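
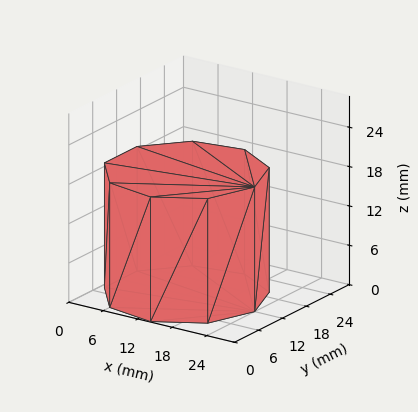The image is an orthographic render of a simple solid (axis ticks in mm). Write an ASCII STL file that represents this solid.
Reading the render: the shape is a regular 9-sided prism (a cylinder approximated with 9 flat sides), circumscribed radius ≈ 12 mm, height ≈ 19 mm (dimensions read to the nearest mm from the axis ticks). For the STL, each face is triangulated and given an outward normal.

solid part
  facet normal 0.0000 0.0000 -1.0000
    outer loop
      vertex 14.08 23.82 0.00
      vertex 21.19 19.71 0.00
      vertex 24.00 12.00 0.00
    endloop
  endfacet
  facet normal 0.0000 0.0000 -1.0000
    outer loop
      vertex 6.00 22.39 0.00
      vertex 14.08 23.82 0.00
      vertex 24.00 12.00 0.00
    endloop
  endfacet
  facet normal 0.0000 0.0000 -1.0000
    outer loop
      vertex 0.72 16.10 0.00
      vertex 6.00 22.39 0.00
      vertex 24.00 12.00 0.00
    endloop
  endfacet
  facet normal 0.0000 0.0000 -1.0000
    outer loop
      vertex 0.72 7.90 0.00
      vertex 0.72 16.10 0.00
      vertex 24.00 12.00 0.00
    endloop
  endfacet
  facet normal 0.0000 0.0000 -1.0000
    outer loop
      vertex 6.00 1.61 0.00
      vertex 0.72 7.90 0.00
      vertex 24.00 12.00 0.00
    endloop
  endfacet
  facet normal 0.0000 0.0000 -1.0000
    outer loop
      vertex 14.08 0.18 0.00
      vertex 6.00 1.61 0.00
      vertex 24.00 12.00 0.00
    endloop
  endfacet
  facet normal 0.0000 0.0000 -1.0000
    outer loop
      vertex 21.19 4.29 0.00
      vertex 14.08 0.18 0.00
      vertex 24.00 12.00 0.00
    endloop
  endfacet
  facet normal 0.0000 0.0000 1.0000
    outer loop
      vertex 24.00 12.00 19.00
      vertex 21.19 19.71 19.00
      vertex 14.08 23.82 19.00
    endloop
  endfacet
  facet normal 0.0000 0.0000 1.0000
    outer loop
      vertex 24.00 12.00 19.00
      vertex 14.08 23.82 19.00
      vertex 6.00 22.39 19.00
    endloop
  endfacet
  facet normal 0.0000 0.0000 1.0000
    outer loop
      vertex 24.00 12.00 19.00
      vertex 6.00 22.39 19.00
      vertex 0.72 16.10 19.00
    endloop
  endfacet
  facet normal 0.0000 0.0000 1.0000
    outer loop
      vertex 24.00 12.00 19.00
      vertex 0.72 16.10 19.00
      vertex 0.72 7.90 19.00
    endloop
  endfacet
  facet normal 0.0000 0.0000 1.0000
    outer loop
      vertex 24.00 12.00 19.00
      vertex 0.72 7.90 19.00
      vertex 6.00 1.61 19.00
    endloop
  endfacet
  facet normal 0.0000 0.0000 1.0000
    outer loop
      vertex 24.00 12.00 19.00
      vertex 6.00 1.61 19.00
      vertex 14.08 0.18 19.00
    endloop
  endfacet
  facet normal 0.0000 0.0000 1.0000
    outer loop
      vertex 24.00 12.00 19.00
      vertex 14.08 0.18 19.00
      vertex 21.19 4.29 19.00
    endloop
  endfacet
  facet normal 0.9395 0.3424 0.0000
    outer loop
      vertex 24.00 12.00 0.00
      vertex 21.19 19.71 0.00
      vertex 21.19 19.71 19.00
    endloop
  endfacet
  facet normal 0.9395 0.3424 0.0000
    outer loop
      vertex 24.00 12.00 0.00
      vertex 21.19 19.71 19.00
      vertex 24.00 12.00 19.00
    endloop
  endfacet
  facet normal 0.5005 0.8658 0.0000
    outer loop
      vertex 21.19 19.71 0.00
      vertex 14.08 23.82 0.00
      vertex 14.08 23.82 19.00
    endloop
  endfacet
  facet normal 0.5005 0.8658 0.0000
    outer loop
      vertex 21.19 19.71 0.00
      vertex 14.08 23.82 19.00
      vertex 21.19 19.71 19.00
    endloop
  endfacet
  facet normal -0.1743 0.9847 0.0000
    outer loop
      vertex 14.08 23.82 0.00
      vertex 6.00 22.39 0.00
      vertex 6.00 22.39 19.00
    endloop
  endfacet
  facet normal -0.1743 0.9847 0.0000
    outer loop
      vertex 14.08 23.82 0.00
      vertex 6.00 22.39 19.00
      vertex 14.08 23.82 19.00
    endloop
  endfacet
  facet normal -0.7659 0.6429 0.0000
    outer loop
      vertex 6.00 22.39 0.00
      vertex 0.72 16.10 0.00
      vertex 0.72 16.10 19.00
    endloop
  endfacet
  facet normal -0.7659 0.6429 0.0000
    outer loop
      vertex 6.00 22.39 0.00
      vertex 0.72 16.10 19.00
      vertex 6.00 22.39 19.00
    endloop
  endfacet
  facet normal -1.0000 0.0000 0.0000
    outer loop
      vertex 0.72 16.10 0.00
      vertex 0.72 7.90 0.00
      vertex 0.72 7.90 19.00
    endloop
  endfacet
  facet normal -1.0000 0.0000 0.0000
    outer loop
      vertex 0.72 16.10 0.00
      vertex 0.72 7.90 19.00
      vertex 0.72 16.10 19.00
    endloop
  endfacet
  facet normal -0.7659 -0.6429 0.0000
    outer loop
      vertex 0.72 7.90 0.00
      vertex 6.00 1.61 0.00
      vertex 6.00 1.61 19.00
    endloop
  endfacet
  facet normal -0.7659 -0.6429 0.0000
    outer loop
      vertex 0.72 7.90 0.00
      vertex 6.00 1.61 19.00
      vertex 0.72 7.90 19.00
    endloop
  endfacet
  facet normal -0.1743 -0.9847 0.0000
    outer loop
      vertex 6.00 1.61 0.00
      vertex 14.08 0.18 0.00
      vertex 14.08 0.18 19.00
    endloop
  endfacet
  facet normal -0.1743 -0.9847 0.0000
    outer loop
      vertex 6.00 1.61 0.00
      vertex 14.08 0.18 19.00
      vertex 6.00 1.61 19.00
    endloop
  endfacet
  facet normal 0.5005 -0.8658 0.0000
    outer loop
      vertex 14.08 0.18 0.00
      vertex 21.19 4.29 0.00
      vertex 21.19 4.29 19.00
    endloop
  endfacet
  facet normal 0.5005 -0.8658 0.0000
    outer loop
      vertex 14.08 0.18 0.00
      vertex 21.19 4.29 19.00
      vertex 14.08 0.18 19.00
    endloop
  endfacet
  facet normal 0.9395 -0.3424 0.0000
    outer loop
      vertex 21.19 4.29 0.00
      vertex 24.00 12.00 0.00
      vertex 24.00 12.00 19.00
    endloop
  endfacet
  facet normal 0.9395 -0.3424 0.0000
    outer loop
      vertex 21.19 4.29 0.00
      vertex 24.00 12.00 19.00
      vertex 21.19 4.29 19.00
    endloop
  endfacet
endsolid part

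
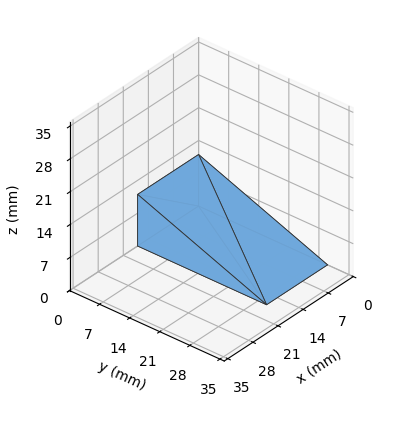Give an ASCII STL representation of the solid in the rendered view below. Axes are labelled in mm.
Reading the render: the shape is a wedge (ramp): 17 × 30 mm base, rising to 11 mm along the y=0 edge and sloping linearly to z=0 at y=30 (dimensions read to the nearest mm from the axis ticks). For the STL, each face is triangulated and given an outward normal.

solid part
  facet normal 0.0000 0.0000 -1.0000
    outer loop
      vertex 17.0 30.0 0.0
      vertex 17.0 0.0 0.0
      vertex 0.0 0.0 0.0
    endloop
  endfacet
  facet normal 0.0000 0.0000 -1.0000
    outer loop
      vertex 0.0 30.0 0.0
      vertex 17.0 30.0 0.0
      vertex 0.0 0.0 0.0
    endloop
  endfacet
  facet normal 0.0000 -1.0000 0.0000
    outer loop
      vertex 0.0 0.0 0.0
      vertex 17.0 0.0 0.0
      vertex 17.0 0.0 11.0
    endloop
  endfacet
  facet normal 0.0000 -1.0000 0.0000
    outer loop
      vertex 0.0 0.0 0.0
      vertex 17.0 0.0 11.0
      vertex 0.0 0.0 11.0
    endloop
  endfacet
  facet normal 0.0000 0.3443 0.9389
    outer loop
      vertex 0.0 0.0 11.0
      vertex 17.0 0.0 11.0
      vertex 17.0 30.0 0.0
    endloop
  endfacet
  facet normal 0.0000 0.3443 0.9389
    outer loop
      vertex 0.0 0.0 11.0
      vertex 17.0 30.0 0.0
      vertex 0.0 30.0 0.0
    endloop
  endfacet
  facet normal -1.0000 0.0000 0.0000
    outer loop
      vertex 0.0 0.0 11.0
      vertex 0.0 30.0 0.0
      vertex 0.0 0.0 0.0
    endloop
  endfacet
  facet normal 1.0000 0.0000 0.0000
    outer loop
      vertex 17.0 0.0 0.0
      vertex 17.0 30.0 0.0
      vertex 17.0 0.0 11.0
    endloop
  endfacet
endsolid part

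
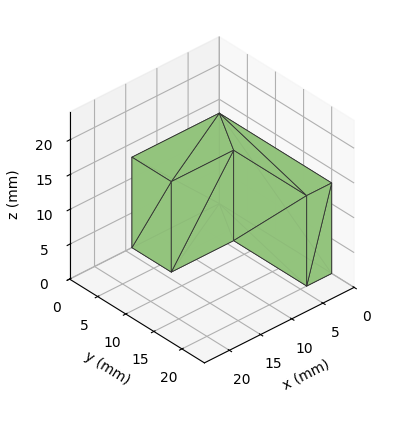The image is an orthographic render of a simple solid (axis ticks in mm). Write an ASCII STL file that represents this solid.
Reading the render: the shape is an L-shaped prism: outer 14 × 20 mm, arm thicknesses ≈ 7 mm (horizontal) and 4 mm (vertical), extruded 13 mm in z (dimensions read to the nearest mm from the axis ticks). For the STL, each face is triangulated and given an outward normal.

solid part
  facet normal 0.0000 0.0000 -1.0000
    outer loop
      vertex 14.0 7.0 0.0
      vertex 14.0 0.0 0.0
      vertex 0.0 0.0 0.0
    endloop
  endfacet
  facet normal 0.0000 0.0000 -1.0000
    outer loop
      vertex 4.0 7.0 0.0
      vertex 14.0 7.0 0.0
      vertex 0.0 0.0 0.0
    endloop
  endfacet
  facet normal 0.0000 0.0000 -1.0000
    outer loop
      vertex 4.0 20.0 0.0
      vertex 4.0 7.0 0.0
      vertex 0.0 0.0 0.0
    endloop
  endfacet
  facet normal 0.0000 0.0000 -1.0000
    outer loop
      vertex 0.0 20.0 0.0
      vertex 4.0 20.0 0.0
      vertex 0.0 0.0 0.0
    endloop
  endfacet
  facet normal 0.0000 0.0000 1.0000
    outer loop
      vertex 0.0 0.0 13.0
      vertex 14.0 0.0 13.0
      vertex 14.0 7.0 13.0
    endloop
  endfacet
  facet normal 0.0000 0.0000 1.0000
    outer loop
      vertex 0.0 0.0 13.0
      vertex 14.0 7.0 13.0
      vertex 4.0 7.0 13.0
    endloop
  endfacet
  facet normal 0.0000 0.0000 1.0000
    outer loop
      vertex 0.0 0.0 13.0
      vertex 4.0 7.0 13.0
      vertex 4.0 20.0 13.0
    endloop
  endfacet
  facet normal 0.0000 0.0000 1.0000
    outer loop
      vertex 0.0 0.0 13.0
      vertex 4.0 20.0 13.0
      vertex 0.0 20.0 13.0
    endloop
  endfacet
  facet normal 0.0000 -1.0000 0.0000
    outer loop
      vertex 0.0 0.0 0.0
      vertex 14.0 0.0 0.0
      vertex 14.0 0.0 13.0
    endloop
  endfacet
  facet normal 0.0000 -1.0000 0.0000
    outer loop
      vertex 0.0 0.0 0.0
      vertex 14.0 0.0 13.0
      vertex 0.0 0.0 13.0
    endloop
  endfacet
  facet normal 1.0000 0.0000 0.0000
    outer loop
      vertex 14.0 0.0 0.0
      vertex 14.0 7.0 0.0
      vertex 14.0 7.0 13.0
    endloop
  endfacet
  facet normal 1.0000 0.0000 0.0000
    outer loop
      vertex 14.0 0.0 0.0
      vertex 14.0 7.0 13.0
      vertex 14.0 0.0 13.0
    endloop
  endfacet
  facet normal 0.0000 1.0000 0.0000
    outer loop
      vertex 14.0 7.0 0.0
      vertex 4.0 7.0 0.0
      vertex 4.0 7.0 13.0
    endloop
  endfacet
  facet normal 0.0000 1.0000 0.0000
    outer loop
      vertex 14.0 7.0 0.0
      vertex 4.0 7.0 13.0
      vertex 14.0 7.0 13.0
    endloop
  endfacet
  facet normal 1.0000 0.0000 0.0000
    outer loop
      vertex 4.0 7.0 0.0
      vertex 4.0 20.0 0.0
      vertex 4.0 20.0 13.0
    endloop
  endfacet
  facet normal 1.0000 0.0000 0.0000
    outer loop
      vertex 4.0 7.0 0.0
      vertex 4.0 20.0 13.0
      vertex 4.0 7.0 13.0
    endloop
  endfacet
  facet normal 0.0000 1.0000 0.0000
    outer loop
      vertex 4.0 20.0 0.0
      vertex 0.0 20.0 0.0
      vertex 0.0 20.0 13.0
    endloop
  endfacet
  facet normal 0.0000 1.0000 0.0000
    outer loop
      vertex 4.0 20.0 0.0
      vertex 0.0 20.0 13.0
      vertex 4.0 20.0 13.0
    endloop
  endfacet
  facet normal -1.0000 0.0000 0.0000
    outer loop
      vertex 0.0 20.0 0.0
      vertex 0.0 0.0 0.0
      vertex 0.0 0.0 13.0
    endloop
  endfacet
  facet normal -1.0000 0.0000 0.0000
    outer loop
      vertex 0.0 20.0 0.0
      vertex 0.0 0.0 13.0
      vertex 0.0 20.0 13.0
    endloop
  endfacet
endsolid part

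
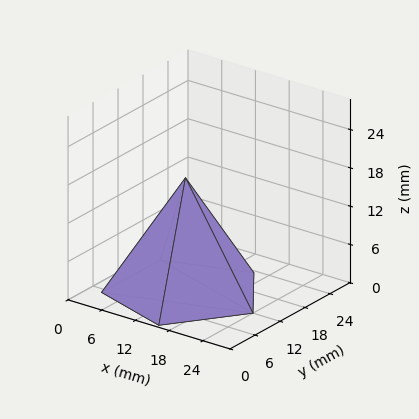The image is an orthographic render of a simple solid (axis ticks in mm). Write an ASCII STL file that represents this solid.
Reading the render: the shape is a regular 5-sided pyramid, base circumscribed radius ≈ 12 mm, apex at z ≈ 18 mm (dimensions read to the nearest mm from the axis ticks). For the STL, each face is triangulated and given an outward normal.

solid part
  facet normal 0.0000 0.0000 -1.0000
    outer loop
      vertex 2.292 19.053 0.000
      vertex 15.708 23.413 0.000
      vertex 24.000 12.000 0.000
    endloop
  endfacet
  facet normal 0.0000 0.0000 -1.0000
    outer loop
      vertex 2.292 4.947 0.000
      vertex 2.292 19.053 0.000
      vertex 24.000 12.000 0.000
    endloop
  endfacet
  facet normal 0.0000 0.0000 -1.0000
    outer loop
      vertex 15.708 0.587 0.000
      vertex 2.292 4.947 0.000
      vertex 24.000 12.000 0.000
    endloop
  endfacet
  facet normal 0.7121 0.5173 0.4747
    outer loop
      vertex 24.000 12.000 0.000
      vertex 15.708 23.413 0.000
      vertex 12.000 12.000 18.000
    endloop
  endfacet
  facet normal -0.2720 0.8371 0.4747
    outer loop
      vertex 15.708 23.413 0.000
      vertex 2.292 19.053 0.000
      vertex 12.000 12.000 18.000
    endloop
  endfacet
  facet normal -0.8802 0.0000 0.4747
    outer loop
      vertex 2.292 19.053 0.000
      vertex 2.292 4.947 0.000
      vertex 12.000 12.000 18.000
    endloop
  endfacet
  facet normal -0.2720 -0.8371 0.4747
    outer loop
      vertex 2.292 4.947 0.000
      vertex 15.708 0.587 0.000
      vertex 12.000 12.000 18.000
    endloop
  endfacet
  facet normal 0.7121 -0.5173 0.4747
    outer loop
      vertex 15.708 0.587 0.000
      vertex 24.000 12.000 0.000
      vertex 12.000 12.000 18.000
    endloop
  endfacet
endsolid part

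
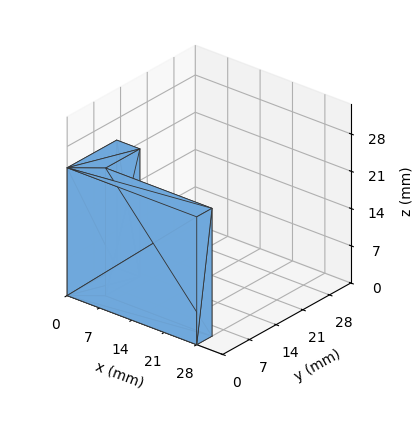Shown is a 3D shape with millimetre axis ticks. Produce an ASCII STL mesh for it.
Reading the render: the shape is an L-shaped prism: outer 28 × 13 mm, arm thicknesses ≈ 4 mm (horizontal) and 5 mm (vertical), extruded 24 mm in z (dimensions read to the nearest mm from the axis ticks). For the STL, each face is triangulated and given an outward normal.

solid part
  facet normal 0.0000 0.0000 -1.0000
    outer loop
      vertex 28.0 4.0 0.0
      vertex 28.0 0.0 0.0
      vertex 0.0 0.0 0.0
    endloop
  endfacet
  facet normal 0.0000 0.0000 -1.0000
    outer loop
      vertex 5.0 4.0 0.0
      vertex 28.0 4.0 0.0
      vertex 0.0 0.0 0.0
    endloop
  endfacet
  facet normal 0.0000 0.0000 -1.0000
    outer loop
      vertex 5.0 13.0 0.0
      vertex 5.0 4.0 0.0
      vertex 0.0 0.0 0.0
    endloop
  endfacet
  facet normal 0.0000 0.0000 -1.0000
    outer loop
      vertex 0.0 13.0 0.0
      vertex 5.0 13.0 0.0
      vertex 0.0 0.0 0.0
    endloop
  endfacet
  facet normal 0.0000 0.0000 1.0000
    outer loop
      vertex 0.0 0.0 24.0
      vertex 28.0 0.0 24.0
      vertex 28.0 4.0 24.0
    endloop
  endfacet
  facet normal 0.0000 0.0000 1.0000
    outer loop
      vertex 0.0 0.0 24.0
      vertex 28.0 4.0 24.0
      vertex 5.0 4.0 24.0
    endloop
  endfacet
  facet normal 0.0000 0.0000 1.0000
    outer loop
      vertex 0.0 0.0 24.0
      vertex 5.0 4.0 24.0
      vertex 5.0 13.0 24.0
    endloop
  endfacet
  facet normal 0.0000 0.0000 1.0000
    outer loop
      vertex 0.0 0.0 24.0
      vertex 5.0 13.0 24.0
      vertex 0.0 13.0 24.0
    endloop
  endfacet
  facet normal 0.0000 -1.0000 0.0000
    outer loop
      vertex 0.0 0.0 0.0
      vertex 28.0 0.0 0.0
      vertex 28.0 0.0 24.0
    endloop
  endfacet
  facet normal 0.0000 -1.0000 0.0000
    outer loop
      vertex 0.0 0.0 0.0
      vertex 28.0 0.0 24.0
      vertex 0.0 0.0 24.0
    endloop
  endfacet
  facet normal 1.0000 0.0000 0.0000
    outer loop
      vertex 28.0 0.0 0.0
      vertex 28.0 4.0 0.0
      vertex 28.0 4.0 24.0
    endloop
  endfacet
  facet normal 1.0000 0.0000 0.0000
    outer loop
      vertex 28.0 0.0 0.0
      vertex 28.0 4.0 24.0
      vertex 28.0 0.0 24.0
    endloop
  endfacet
  facet normal 0.0000 1.0000 0.0000
    outer loop
      vertex 28.0 4.0 0.0
      vertex 5.0 4.0 0.0
      vertex 5.0 4.0 24.0
    endloop
  endfacet
  facet normal 0.0000 1.0000 0.0000
    outer loop
      vertex 28.0 4.0 0.0
      vertex 5.0 4.0 24.0
      vertex 28.0 4.0 24.0
    endloop
  endfacet
  facet normal 1.0000 0.0000 0.0000
    outer loop
      vertex 5.0 4.0 0.0
      vertex 5.0 13.0 0.0
      vertex 5.0 13.0 24.0
    endloop
  endfacet
  facet normal 1.0000 0.0000 0.0000
    outer loop
      vertex 5.0 4.0 0.0
      vertex 5.0 13.0 24.0
      vertex 5.0 4.0 24.0
    endloop
  endfacet
  facet normal 0.0000 1.0000 0.0000
    outer loop
      vertex 5.0 13.0 0.0
      vertex 0.0 13.0 0.0
      vertex 0.0 13.0 24.0
    endloop
  endfacet
  facet normal 0.0000 1.0000 0.0000
    outer loop
      vertex 5.0 13.0 0.0
      vertex 0.0 13.0 24.0
      vertex 5.0 13.0 24.0
    endloop
  endfacet
  facet normal -1.0000 0.0000 0.0000
    outer loop
      vertex 0.0 13.0 0.0
      vertex 0.0 0.0 0.0
      vertex 0.0 0.0 24.0
    endloop
  endfacet
  facet normal -1.0000 0.0000 0.0000
    outer loop
      vertex 0.0 13.0 0.0
      vertex 0.0 0.0 24.0
      vertex 0.0 13.0 24.0
    endloop
  endfacet
endsolid part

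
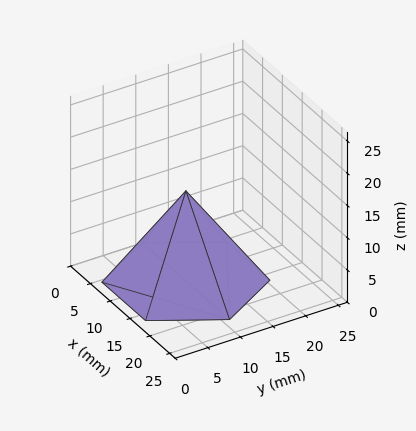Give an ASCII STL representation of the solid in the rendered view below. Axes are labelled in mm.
Reading the render: the shape is a regular 6-sided pyramid, base circumscribed radius ≈ 11 mm, apex at z ≈ 14 mm (dimensions read to the nearest mm from the axis ticks). For the STL, each face is triangulated and given an outward normal.

solid part
  facet normal 0.0000 0.0000 -1.0000
    outer loop
      vertex 5.500 20.526 0.000
      vertex 16.500 20.526 0.000
      vertex 22.000 11.000 0.000
    endloop
  endfacet
  facet normal 0.0000 0.0000 -1.0000
    outer loop
      vertex 0.000 11.000 0.000
      vertex 5.500 20.526 0.000
      vertex 22.000 11.000 0.000
    endloop
  endfacet
  facet normal 0.0000 0.0000 -1.0000
    outer loop
      vertex 5.500 1.474 0.000
      vertex 0.000 11.000 0.000
      vertex 22.000 11.000 0.000
    endloop
  endfacet
  facet normal 0.0000 0.0000 -1.0000
    outer loop
      vertex 16.500 1.474 0.000
      vertex 5.500 1.474 0.000
      vertex 22.000 11.000 0.000
    endloop
  endfacet
  facet normal 0.7160 0.4134 0.5626
    outer loop
      vertex 22.000 11.000 0.000
      vertex 16.500 20.526 0.000
      vertex 11.000 11.000 14.000
    endloop
  endfacet
  facet normal 0.0000 0.8268 0.5626
    outer loop
      vertex 16.500 20.526 0.000
      vertex 5.500 20.526 0.000
      vertex 11.000 11.000 14.000
    endloop
  endfacet
  facet normal -0.7160 0.4134 0.5626
    outer loop
      vertex 5.500 20.526 0.000
      vertex 0.000 11.000 0.000
      vertex 11.000 11.000 14.000
    endloop
  endfacet
  facet normal -0.7160 -0.4134 0.5626
    outer loop
      vertex 0.000 11.000 0.000
      vertex 5.500 1.474 0.000
      vertex 11.000 11.000 14.000
    endloop
  endfacet
  facet normal 0.0000 -0.8268 0.5626
    outer loop
      vertex 5.500 1.474 0.000
      vertex 16.500 1.474 0.000
      vertex 11.000 11.000 14.000
    endloop
  endfacet
  facet normal 0.7160 -0.4134 0.5626
    outer loop
      vertex 16.500 1.474 0.000
      vertex 22.000 11.000 0.000
      vertex 11.000 11.000 14.000
    endloop
  endfacet
endsolid part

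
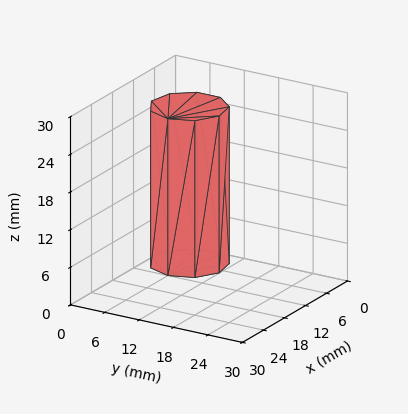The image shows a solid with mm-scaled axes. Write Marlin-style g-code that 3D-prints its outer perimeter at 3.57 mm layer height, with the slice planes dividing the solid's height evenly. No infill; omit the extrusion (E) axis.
Reading the render: the shape is a regular 9-sided prism (a cylinder approximated with 9 flat sides), circumscribed radius ≈ 6 mm, height ≈ 25 mm (dimensions read to the nearest mm from the axis ticks). For the g-code, the solid's height is divided into equal slices at the stated Δz and each level perimeter traced with G1 moves after a G0 lift.

; perimeter-only toolpath
G21 ; units = mm
G90 ; absolute positioning
G28 ; home
; layer 1
G0 Z3.57
G0 X12.00 Y6.00
G1 X10.60 Y9.86
G1 X7.04 Y11.91
G1 X3.00 Y11.20
G1 X0.36 Y8.05
G1 X0.36 Y3.95
G1 X3.00 Y0.80
G1 X7.04 Y0.09
G1 X10.60 Y2.14
G1 X12.00 Y6.00
; layer 2
G0 Z7.14
G0 X12.00 Y6.00
G1 X10.60 Y9.86
G1 X7.04 Y11.91
G1 X3.00 Y11.20
G1 X0.36 Y8.05
G1 X0.36 Y3.95
G1 X3.00 Y0.80
G1 X7.04 Y0.09
G1 X10.60 Y2.14
G1 X12.00 Y6.00
; layer 3
G0 Z10.71
G0 X12.00 Y6.00
G1 X10.60 Y9.86
G1 X7.04 Y11.91
G1 X3.00 Y11.20
G1 X0.36 Y8.05
G1 X0.36 Y3.95
G1 X3.00 Y0.80
G1 X7.04 Y0.09
G1 X10.60 Y2.14
G1 X12.00 Y6.00
; layer 4
G0 Z14.29
G0 X12.00 Y6.00
G1 X10.60 Y9.86
G1 X7.04 Y11.91
G1 X3.00 Y11.20
G1 X0.36 Y8.05
G1 X0.36 Y3.95
G1 X3.00 Y0.80
G1 X7.04 Y0.09
G1 X10.60 Y2.14
G1 X12.00 Y6.00
; layer 5
G0 Z17.86
G0 X12.00 Y6.00
G1 X10.60 Y9.86
G1 X7.04 Y11.91
G1 X3.00 Y11.20
G1 X0.36 Y8.05
G1 X0.36 Y3.95
G1 X3.00 Y0.80
G1 X7.04 Y0.09
G1 X10.60 Y2.14
G1 X12.00 Y6.00
; layer 6
G0 Z21.43
G0 X12.00 Y6.00
G1 X10.60 Y9.86
G1 X7.04 Y11.91
G1 X3.00 Y11.20
G1 X0.36 Y8.05
G1 X0.36 Y3.95
G1 X3.00 Y0.80
G1 X7.04 Y0.09
G1 X10.60 Y2.14
G1 X12.00 Y6.00
; layer 7
G0 Z25.00
G0 X12.00 Y6.00
G1 X10.60 Y9.86
G1 X7.04 Y11.91
G1 X3.00 Y11.20
G1 X0.36 Y8.05
G1 X0.36 Y3.95
G1 X3.00 Y0.80
G1 X7.04 Y0.09
G1 X10.60 Y2.14
G1 X12.00 Y6.00
M2 ; end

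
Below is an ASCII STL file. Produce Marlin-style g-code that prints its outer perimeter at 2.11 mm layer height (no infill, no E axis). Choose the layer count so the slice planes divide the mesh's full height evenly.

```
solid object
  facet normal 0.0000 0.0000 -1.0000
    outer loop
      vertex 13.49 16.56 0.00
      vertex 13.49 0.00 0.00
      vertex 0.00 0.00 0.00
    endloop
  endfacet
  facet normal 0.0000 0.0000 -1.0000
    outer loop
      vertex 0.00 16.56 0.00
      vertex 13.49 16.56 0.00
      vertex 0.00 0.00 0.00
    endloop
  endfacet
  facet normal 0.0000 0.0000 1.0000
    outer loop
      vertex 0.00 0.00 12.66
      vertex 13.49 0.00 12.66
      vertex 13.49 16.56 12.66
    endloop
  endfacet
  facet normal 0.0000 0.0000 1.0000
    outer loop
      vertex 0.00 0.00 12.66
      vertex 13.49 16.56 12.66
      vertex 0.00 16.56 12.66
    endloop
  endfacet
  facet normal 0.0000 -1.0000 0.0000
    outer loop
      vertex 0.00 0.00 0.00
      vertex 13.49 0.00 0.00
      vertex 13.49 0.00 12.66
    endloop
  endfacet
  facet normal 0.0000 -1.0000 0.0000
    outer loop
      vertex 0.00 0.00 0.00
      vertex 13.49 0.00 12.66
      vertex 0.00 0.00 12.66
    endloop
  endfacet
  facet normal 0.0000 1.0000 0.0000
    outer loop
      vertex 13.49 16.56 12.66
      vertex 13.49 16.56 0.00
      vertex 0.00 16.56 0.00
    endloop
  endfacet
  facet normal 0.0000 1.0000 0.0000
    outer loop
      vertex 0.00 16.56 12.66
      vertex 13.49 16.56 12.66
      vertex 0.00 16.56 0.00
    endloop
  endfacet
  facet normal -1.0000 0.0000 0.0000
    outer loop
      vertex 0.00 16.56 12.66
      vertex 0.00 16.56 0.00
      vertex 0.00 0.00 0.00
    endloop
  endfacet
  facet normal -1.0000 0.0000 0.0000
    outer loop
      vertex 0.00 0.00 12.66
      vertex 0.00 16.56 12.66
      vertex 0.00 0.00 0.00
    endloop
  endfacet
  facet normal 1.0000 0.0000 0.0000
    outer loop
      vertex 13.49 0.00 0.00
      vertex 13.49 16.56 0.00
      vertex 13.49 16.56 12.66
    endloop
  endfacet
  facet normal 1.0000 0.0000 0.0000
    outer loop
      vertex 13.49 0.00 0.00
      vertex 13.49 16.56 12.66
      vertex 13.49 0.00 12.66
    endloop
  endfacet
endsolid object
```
; perimeter-only toolpath
G21 ; units = mm
G90 ; absolute positioning
G28 ; home
; layer 1
G0 Z2.11
G0 X0.00 Y0.00
G1 X13.49 Y0.00
G1 X13.49 Y16.56
G1 X0.00 Y16.56
G1 X0.00 Y0.00
; layer 2
G0 Z4.22
G0 X0.00 Y0.00
G1 X13.49 Y0.00
G1 X13.49 Y16.56
G1 X0.00 Y16.56
G1 X0.00 Y0.00
; layer 3
G0 Z6.33
G0 X0.00 Y0.00
G1 X13.49 Y0.00
G1 X13.49 Y16.56
G1 X0.00 Y16.56
G1 X0.00 Y0.00
; layer 4
G0 Z8.44
G0 X0.00 Y0.00
G1 X13.49 Y0.00
G1 X13.49 Y16.56
G1 X0.00 Y16.56
G1 X0.00 Y0.00
; layer 5
G0 Z10.55
G0 X0.00 Y0.00
G1 X13.49 Y0.00
G1 X13.49 Y16.56
G1 X0.00 Y16.56
G1 X0.00 Y0.00
; layer 6
G0 Z12.66
G0 X0.00 Y0.00
G1 X13.49 Y0.00
G1 X13.49 Y16.56
G1 X0.00 Y16.56
G1 X0.00 Y0.00
M2 ; end

The solid is a rectangular box, roughly 13.5 × 16.6 mm footprint and 12.7 mm tall. Slicing at Δz = 2.11 mm — 6 equal slices spanning the solid's height, so layer i sits at z = i·h/6 — gives 6 non-empty perimeters. Each is a 4-segment closed polygon; G0 lifts to the layer z and rapids to the start vertex, then G1 traces the edges.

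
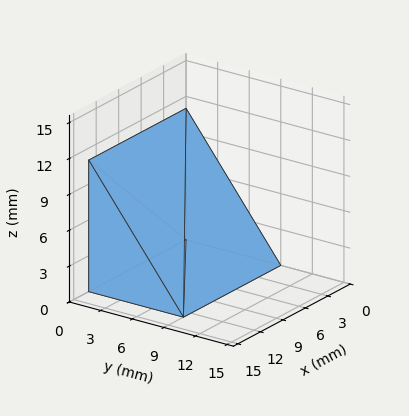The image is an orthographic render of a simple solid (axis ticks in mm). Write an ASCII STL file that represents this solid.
Reading the render: the shape is a wedge (ramp): 13 × 9 mm base, rising to 11 mm along the y=0 edge and sloping linearly to z=0 at y=9 (dimensions read to the nearest mm from the axis ticks). For the STL, each face is triangulated and given an outward normal.

solid part
  facet normal 0.0000 0.0000 -1.0000
    outer loop
      vertex 13.0 9.0 0.0
      vertex 13.0 0.0 0.0
      vertex 0.0 0.0 0.0
    endloop
  endfacet
  facet normal 0.0000 0.0000 -1.0000
    outer loop
      vertex 0.0 9.0 0.0
      vertex 13.0 9.0 0.0
      vertex 0.0 0.0 0.0
    endloop
  endfacet
  facet normal 0.0000 -1.0000 0.0000
    outer loop
      vertex 0.0 0.0 0.0
      vertex 13.0 0.0 0.0
      vertex 13.0 0.0 11.0
    endloop
  endfacet
  facet normal 0.0000 -1.0000 0.0000
    outer loop
      vertex 0.0 0.0 0.0
      vertex 13.0 0.0 11.0
      vertex 0.0 0.0 11.0
    endloop
  endfacet
  facet normal 0.0000 0.7740 0.6332
    outer loop
      vertex 0.0 0.0 11.0
      vertex 13.0 0.0 11.0
      vertex 13.0 9.0 0.0
    endloop
  endfacet
  facet normal 0.0000 0.7740 0.6332
    outer loop
      vertex 0.0 0.0 11.0
      vertex 13.0 9.0 0.0
      vertex 0.0 9.0 0.0
    endloop
  endfacet
  facet normal -1.0000 0.0000 0.0000
    outer loop
      vertex 0.0 0.0 11.0
      vertex 0.0 9.0 0.0
      vertex 0.0 0.0 0.0
    endloop
  endfacet
  facet normal 1.0000 0.0000 0.0000
    outer loop
      vertex 13.0 0.0 0.0
      vertex 13.0 9.0 0.0
      vertex 13.0 0.0 11.0
    endloop
  endfacet
endsolid part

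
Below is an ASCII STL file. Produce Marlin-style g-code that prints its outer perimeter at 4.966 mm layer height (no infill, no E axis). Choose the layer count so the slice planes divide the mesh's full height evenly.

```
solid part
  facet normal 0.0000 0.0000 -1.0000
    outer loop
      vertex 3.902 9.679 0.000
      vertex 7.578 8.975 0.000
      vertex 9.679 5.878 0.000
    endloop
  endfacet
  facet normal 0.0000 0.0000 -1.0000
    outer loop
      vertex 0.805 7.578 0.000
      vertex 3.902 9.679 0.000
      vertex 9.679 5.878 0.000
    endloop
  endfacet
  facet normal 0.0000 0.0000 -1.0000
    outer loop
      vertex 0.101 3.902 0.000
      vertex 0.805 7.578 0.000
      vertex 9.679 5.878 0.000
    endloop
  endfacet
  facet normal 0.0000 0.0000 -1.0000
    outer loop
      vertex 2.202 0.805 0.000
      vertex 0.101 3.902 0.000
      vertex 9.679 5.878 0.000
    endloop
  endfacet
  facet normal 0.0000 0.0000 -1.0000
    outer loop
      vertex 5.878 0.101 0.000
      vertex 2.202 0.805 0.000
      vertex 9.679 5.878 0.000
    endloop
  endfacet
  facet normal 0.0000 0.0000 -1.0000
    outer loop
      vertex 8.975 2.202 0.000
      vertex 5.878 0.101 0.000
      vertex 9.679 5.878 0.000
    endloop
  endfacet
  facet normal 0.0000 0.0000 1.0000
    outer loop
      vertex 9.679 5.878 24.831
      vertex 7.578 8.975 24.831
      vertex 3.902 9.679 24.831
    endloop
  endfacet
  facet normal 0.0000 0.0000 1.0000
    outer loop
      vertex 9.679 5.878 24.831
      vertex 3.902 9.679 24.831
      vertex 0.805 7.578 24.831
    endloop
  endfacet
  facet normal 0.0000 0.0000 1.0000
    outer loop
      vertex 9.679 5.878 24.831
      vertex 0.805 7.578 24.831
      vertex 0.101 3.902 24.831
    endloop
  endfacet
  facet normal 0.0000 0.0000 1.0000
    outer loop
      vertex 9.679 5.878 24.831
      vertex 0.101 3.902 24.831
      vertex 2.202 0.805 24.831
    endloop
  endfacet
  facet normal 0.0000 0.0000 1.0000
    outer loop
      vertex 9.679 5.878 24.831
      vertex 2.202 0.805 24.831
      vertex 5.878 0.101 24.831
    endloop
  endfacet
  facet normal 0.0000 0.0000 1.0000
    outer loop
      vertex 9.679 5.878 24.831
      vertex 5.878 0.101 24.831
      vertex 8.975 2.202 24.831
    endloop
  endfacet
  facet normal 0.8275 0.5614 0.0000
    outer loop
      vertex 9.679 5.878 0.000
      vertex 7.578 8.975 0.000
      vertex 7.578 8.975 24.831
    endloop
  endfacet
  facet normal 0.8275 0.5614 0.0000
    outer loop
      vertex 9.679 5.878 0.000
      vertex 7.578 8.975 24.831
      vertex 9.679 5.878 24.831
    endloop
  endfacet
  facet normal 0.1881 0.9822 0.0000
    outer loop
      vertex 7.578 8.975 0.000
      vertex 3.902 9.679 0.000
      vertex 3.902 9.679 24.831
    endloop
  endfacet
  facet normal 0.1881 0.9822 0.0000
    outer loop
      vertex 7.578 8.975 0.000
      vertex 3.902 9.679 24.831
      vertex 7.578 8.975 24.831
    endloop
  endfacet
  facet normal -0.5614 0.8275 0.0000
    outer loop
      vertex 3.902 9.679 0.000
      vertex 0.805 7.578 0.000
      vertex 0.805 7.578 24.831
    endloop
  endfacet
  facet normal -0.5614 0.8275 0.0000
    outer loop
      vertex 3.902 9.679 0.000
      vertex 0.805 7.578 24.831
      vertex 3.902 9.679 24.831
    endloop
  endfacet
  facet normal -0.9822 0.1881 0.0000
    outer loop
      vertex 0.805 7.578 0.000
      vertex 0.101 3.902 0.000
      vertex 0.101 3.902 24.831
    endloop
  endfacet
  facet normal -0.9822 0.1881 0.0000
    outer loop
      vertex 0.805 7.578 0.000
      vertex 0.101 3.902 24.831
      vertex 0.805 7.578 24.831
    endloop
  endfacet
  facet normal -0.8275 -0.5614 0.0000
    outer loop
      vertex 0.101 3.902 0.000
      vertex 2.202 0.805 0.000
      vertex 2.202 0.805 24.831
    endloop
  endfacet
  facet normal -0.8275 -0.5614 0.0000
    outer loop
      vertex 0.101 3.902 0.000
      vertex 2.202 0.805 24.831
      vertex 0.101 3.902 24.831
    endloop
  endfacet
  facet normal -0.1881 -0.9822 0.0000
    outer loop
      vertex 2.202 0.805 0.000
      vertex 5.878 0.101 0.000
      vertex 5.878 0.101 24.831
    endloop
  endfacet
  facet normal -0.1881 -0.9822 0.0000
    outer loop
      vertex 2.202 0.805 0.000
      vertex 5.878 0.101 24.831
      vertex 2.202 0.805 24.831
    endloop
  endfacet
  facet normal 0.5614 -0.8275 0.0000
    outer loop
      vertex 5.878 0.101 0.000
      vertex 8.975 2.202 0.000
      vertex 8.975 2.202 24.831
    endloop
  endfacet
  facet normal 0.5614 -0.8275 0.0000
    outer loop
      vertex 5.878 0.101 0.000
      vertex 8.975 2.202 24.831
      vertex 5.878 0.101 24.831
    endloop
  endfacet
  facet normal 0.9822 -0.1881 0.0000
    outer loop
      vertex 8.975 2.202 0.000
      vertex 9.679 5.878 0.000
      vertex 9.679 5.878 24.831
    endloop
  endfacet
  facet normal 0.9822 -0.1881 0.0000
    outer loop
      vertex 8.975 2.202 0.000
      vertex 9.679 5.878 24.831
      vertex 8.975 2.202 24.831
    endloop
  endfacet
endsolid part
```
; perimeter-only toolpath
G21 ; units = mm
G90 ; absolute positioning
G28 ; home
; layer 1
G0 Z4.966
G0 X9.679 Y5.878
G1 X7.578 Y8.975
G1 X3.902 Y9.679
G1 X0.805 Y7.578
G1 X0.101 Y3.902
G1 X2.202 Y0.805
G1 X5.878 Y0.101
G1 X8.975 Y2.202
G1 X9.679 Y5.878
; layer 2
G0 Z9.932
G0 X9.679 Y5.878
G1 X7.578 Y8.975
G1 X3.902 Y9.679
G1 X0.805 Y7.578
G1 X0.101 Y3.902
G1 X2.202 Y0.805
G1 X5.878 Y0.101
G1 X8.975 Y2.202
G1 X9.679 Y5.878
; layer 3
G0 Z14.899
G0 X9.679 Y5.878
G1 X7.578 Y8.975
G1 X3.902 Y9.679
G1 X0.805 Y7.578
G1 X0.101 Y3.902
G1 X2.202 Y0.805
G1 X5.878 Y0.101
G1 X8.975 Y2.202
G1 X9.679 Y5.878
; layer 4
G0 Z19.865
G0 X9.679 Y5.878
G1 X7.578 Y8.975
G1 X3.902 Y9.679
G1 X0.805 Y7.578
G1 X0.101 Y3.902
G1 X2.202 Y0.805
G1 X5.878 Y0.101
G1 X8.975 Y2.202
G1 X9.679 Y5.878
; layer 5
G0 Z24.831
G0 X9.679 Y5.878
G1 X7.578 Y8.975
G1 X3.902 Y9.679
G1 X0.805 Y7.578
G1 X0.101 Y3.902
G1 X2.202 Y0.805
G1 X5.878 Y0.101
G1 X8.975 Y2.202
G1 X9.679 Y5.878
M2 ; end

The solid is a regular 8-sided prism (a cylinder approximated with 8 flat sides), circumscribed radius ≈ 4.89 mm, height ≈ 24.8 mm. Slicing at Δz = 4.966 mm — 5 equal slices spanning the solid's height, so layer i sits at z = i·h/5 — gives 5 non-empty perimeters. Each is a 8-segment closed polygon; G0 lifts to the layer z and rapids to the start vertex, then G1 traces the edges.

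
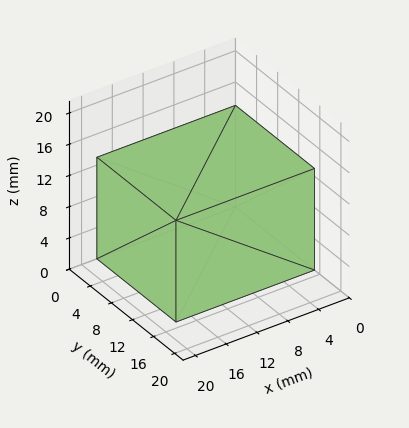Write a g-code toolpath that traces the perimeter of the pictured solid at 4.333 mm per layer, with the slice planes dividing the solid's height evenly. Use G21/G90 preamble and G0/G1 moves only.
Reading the render: the shape is a rectangular box, roughly 18 × 15 mm footprint and 13 mm tall (dimensions read to the nearest mm from the axis ticks). For the g-code, the solid's height is divided into equal slices at the stated Δz and each level perimeter traced with G1 moves after a G0 lift.

; perimeter-only toolpath
G21 ; units = mm
G90 ; absolute positioning
G28 ; home
; layer 1
G0 Z4.333
G0 X0.000 Y0.000
G1 X18.000 Y0.000
G1 X18.000 Y15.000
G1 X0.000 Y15.000
G1 X0.000 Y0.000
; layer 2
G0 Z8.667
G0 X0.000 Y0.000
G1 X18.000 Y0.000
G1 X18.000 Y15.000
G1 X0.000 Y15.000
G1 X0.000 Y0.000
; layer 3
G0 Z13.000
G0 X0.000 Y0.000
G1 X18.000 Y0.000
G1 X18.000 Y15.000
G1 X0.000 Y15.000
G1 X0.000 Y0.000
M2 ; end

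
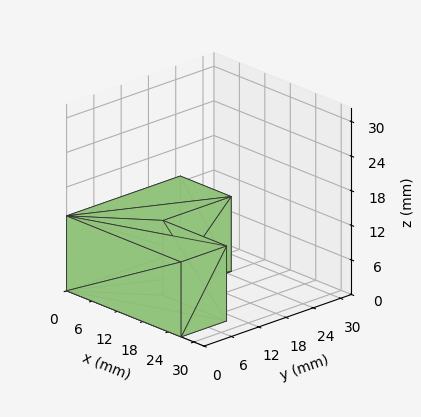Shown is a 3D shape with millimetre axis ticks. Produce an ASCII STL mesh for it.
Reading the render: the shape is an L-shaped prism: outer 27 × 25 mm, arm thicknesses ≈ 10 mm (horizontal) and 12 mm (vertical), extruded 13 mm in z (dimensions read to the nearest mm from the axis ticks). For the STL, each face is triangulated and given an outward normal.

solid part
  facet normal 0.0000 0.0000 -1.0000
    outer loop
      vertex 27.00 10.00 0.00
      vertex 27.00 0.00 0.00
      vertex 0.00 0.00 0.00
    endloop
  endfacet
  facet normal 0.0000 0.0000 -1.0000
    outer loop
      vertex 12.00 10.00 0.00
      vertex 27.00 10.00 0.00
      vertex 0.00 0.00 0.00
    endloop
  endfacet
  facet normal 0.0000 0.0000 -1.0000
    outer loop
      vertex 12.00 25.00 0.00
      vertex 12.00 10.00 0.00
      vertex 0.00 0.00 0.00
    endloop
  endfacet
  facet normal 0.0000 0.0000 -1.0000
    outer loop
      vertex 0.00 25.00 0.00
      vertex 12.00 25.00 0.00
      vertex 0.00 0.00 0.00
    endloop
  endfacet
  facet normal 0.0000 0.0000 1.0000
    outer loop
      vertex 0.00 0.00 13.00
      vertex 27.00 0.00 13.00
      vertex 27.00 10.00 13.00
    endloop
  endfacet
  facet normal 0.0000 0.0000 1.0000
    outer loop
      vertex 0.00 0.00 13.00
      vertex 27.00 10.00 13.00
      vertex 12.00 10.00 13.00
    endloop
  endfacet
  facet normal 0.0000 0.0000 1.0000
    outer loop
      vertex 0.00 0.00 13.00
      vertex 12.00 10.00 13.00
      vertex 12.00 25.00 13.00
    endloop
  endfacet
  facet normal 0.0000 0.0000 1.0000
    outer loop
      vertex 0.00 0.00 13.00
      vertex 12.00 25.00 13.00
      vertex 0.00 25.00 13.00
    endloop
  endfacet
  facet normal 0.0000 -1.0000 0.0000
    outer loop
      vertex 0.00 0.00 0.00
      vertex 27.00 0.00 0.00
      vertex 27.00 0.00 13.00
    endloop
  endfacet
  facet normal 0.0000 -1.0000 0.0000
    outer loop
      vertex 0.00 0.00 0.00
      vertex 27.00 0.00 13.00
      vertex 0.00 0.00 13.00
    endloop
  endfacet
  facet normal 1.0000 0.0000 0.0000
    outer loop
      vertex 27.00 0.00 0.00
      vertex 27.00 10.00 0.00
      vertex 27.00 10.00 13.00
    endloop
  endfacet
  facet normal 1.0000 0.0000 0.0000
    outer loop
      vertex 27.00 0.00 0.00
      vertex 27.00 10.00 13.00
      vertex 27.00 0.00 13.00
    endloop
  endfacet
  facet normal 0.0000 1.0000 0.0000
    outer loop
      vertex 27.00 10.00 0.00
      vertex 12.00 10.00 0.00
      vertex 12.00 10.00 13.00
    endloop
  endfacet
  facet normal 0.0000 1.0000 0.0000
    outer loop
      vertex 27.00 10.00 0.00
      vertex 12.00 10.00 13.00
      vertex 27.00 10.00 13.00
    endloop
  endfacet
  facet normal 1.0000 0.0000 0.0000
    outer loop
      vertex 12.00 10.00 0.00
      vertex 12.00 25.00 0.00
      vertex 12.00 25.00 13.00
    endloop
  endfacet
  facet normal 1.0000 0.0000 0.0000
    outer loop
      vertex 12.00 10.00 0.00
      vertex 12.00 25.00 13.00
      vertex 12.00 10.00 13.00
    endloop
  endfacet
  facet normal 0.0000 1.0000 0.0000
    outer loop
      vertex 12.00 25.00 0.00
      vertex 0.00 25.00 0.00
      vertex 0.00 25.00 13.00
    endloop
  endfacet
  facet normal 0.0000 1.0000 0.0000
    outer loop
      vertex 12.00 25.00 0.00
      vertex 0.00 25.00 13.00
      vertex 12.00 25.00 13.00
    endloop
  endfacet
  facet normal -1.0000 0.0000 0.0000
    outer loop
      vertex 0.00 25.00 0.00
      vertex 0.00 0.00 0.00
      vertex 0.00 0.00 13.00
    endloop
  endfacet
  facet normal -1.0000 0.0000 0.0000
    outer loop
      vertex 0.00 25.00 0.00
      vertex 0.00 0.00 13.00
      vertex 0.00 25.00 13.00
    endloop
  endfacet
endsolid part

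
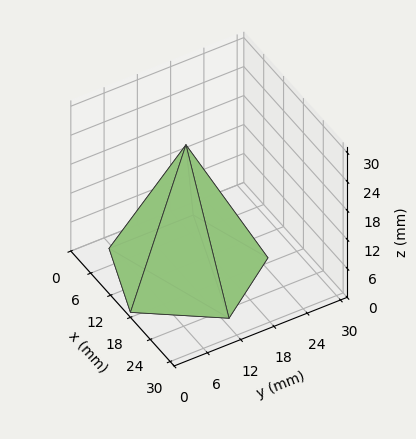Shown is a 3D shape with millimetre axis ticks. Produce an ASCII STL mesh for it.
Reading the render: the shape is a regular 5-sided pyramid, base circumscribed radius ≈ 13 mm, apex at z ≈ 26 mm (dimensions read to the nearest mm from the axis ticks). For the STL, each face is triangulated and given an outward normal.

solid part
  facet normal 0.0000 0.0000 -1.0000
    outer loop
      vertex 2.5 20.6 0.0
      vertex 17.0 25.4 0.0
      vertex 26.0 13.0 0.0
    endloop
  endfacet
  facet normal 0.0000 0.0000 -1.0000
    outer loop
      vertex 2.5 5.4 0.0
      vertex 2.5 20.6 0.0
      vertex 26.0 13.0 0.0
    endloop
  endfacet
  facet normal 0.0000 0.0000 -1.0000
    outer loop
      vertex 17.0 0.6 0.0
      vertex 2.5 5.4 0.0
      vertex 26.0 13.0 0.0
    endloop
  endfacet
  facet normal 0.7502 0.5445 0.3751
    outer loop
      vertex 26.0 13.0 0.0
      vertex 17.0 25.4 0.0
      vertex 13.0 13.0 26.0
    endloop
  endfacet
  facet normal -0.2913 0.8801 0.3749
    outer loop
      vertex 17.0 25.4 0.0
      vertex 2.5 20.6 0.0
      vertex 13.0 13.0 26.0
    endloop
  endfacet
  facet normal -0.9272 0.0000 0.3745
    outer loop
      vertex 2.5 20.6 0.0
      vertex 2.5 5.4 0.0
      vertex 13.0 13.0 26.0
    endloop
  endfacet
  facet normal -0.2913 -0.8801 0.3749
    outer loop
      vertex 2.5 5.4 0.0
      vertex 17.0 0.6 0.0
      vertex 13.0 13.0 26.0
    endloop
  endfacet
  facet normal 0.7502 -0.5445 0.3751
    outer loop
      vertex 17.0 0.6 0.0
      vertex 26.0 13.0 0.0
      vertex 13.0 13.0 26.0
    endloop
  endfacet
endsolid part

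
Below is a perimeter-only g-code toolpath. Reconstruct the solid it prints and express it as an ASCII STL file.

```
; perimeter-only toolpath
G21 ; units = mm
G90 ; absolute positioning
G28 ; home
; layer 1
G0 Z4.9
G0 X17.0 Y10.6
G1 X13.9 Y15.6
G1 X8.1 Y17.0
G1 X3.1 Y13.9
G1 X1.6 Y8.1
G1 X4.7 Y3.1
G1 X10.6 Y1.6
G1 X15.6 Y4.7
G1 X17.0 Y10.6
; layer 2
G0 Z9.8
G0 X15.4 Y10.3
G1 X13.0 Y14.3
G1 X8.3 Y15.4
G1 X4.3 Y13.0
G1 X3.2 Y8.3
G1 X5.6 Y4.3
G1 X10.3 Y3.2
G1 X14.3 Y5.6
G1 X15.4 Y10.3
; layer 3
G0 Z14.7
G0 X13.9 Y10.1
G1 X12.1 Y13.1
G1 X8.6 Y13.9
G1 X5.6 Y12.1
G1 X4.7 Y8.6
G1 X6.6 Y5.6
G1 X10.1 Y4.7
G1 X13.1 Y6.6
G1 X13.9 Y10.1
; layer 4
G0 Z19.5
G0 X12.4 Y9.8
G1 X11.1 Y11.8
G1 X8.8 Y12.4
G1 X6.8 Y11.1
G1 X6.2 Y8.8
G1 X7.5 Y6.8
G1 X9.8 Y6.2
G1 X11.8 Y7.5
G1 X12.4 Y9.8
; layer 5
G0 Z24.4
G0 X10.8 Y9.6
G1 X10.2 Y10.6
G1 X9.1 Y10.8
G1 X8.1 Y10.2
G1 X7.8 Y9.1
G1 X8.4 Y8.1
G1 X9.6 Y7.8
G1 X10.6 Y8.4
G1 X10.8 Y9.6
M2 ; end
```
solid part
  facet normal 0.0000 0.0000 -1.0000
    outer loop
      vertex 7.8 18.5 0.0
      vertex 14.8 16.8 0.0
      vertex 18.5 10.8 0.0
    endloop
  endfacet
  facet normal 0.0000 0.0000 -1.0000
    outer loop
      vertex 1.8 14.8 0.0
      vertex 7.8 18.5 0.0
      vertex 18.5 10.8 0.0
    endloop
  endfacet
  facet normal 0.0000 0.0000 -1.0000
    outer loop
      vertex 0.1 7.8 0.0
      vertex 1.8 14.8 0.0
      vertex 18.5 10.8 0.0
    endloop
  endfacet
  facet normal 0.0000 0.0000 -1.0000
    outer loop
      vertex 3.8 1.8 0.0
      vertex 0.1 7.8 0.0
      vertex 18.5 10.8 0.0
    endloop
  endfacet
  facet normal 0.0000 0.0000 -1.0000
    outer loop
      vertex 10.8 0.1 0.0
      vertex 3.8 1.8 0.0
      vertex 18.5 10.8 0.0
    endloop
  endfacet
  facet normal 0.0000 0.0000 -1.0000
    outer loop
      vertex 16.8 3.8 0.0
      vertex 10.8 0.1 0.0
      vertex 18.5 10.8 0.0
    endloop
  endfacet
  facet normal 0.8166 0.5036 0.2822
    outer loop
      vertex 18.5 10.8 0.0
      vertex 14.8 16.8 0.0
      vertex 9.3 9.3 29.3
    endloop
  endfacet
  facet normal 0.2265 0.9325 0.2812
    outer loop
      vertex 14.8 16.8 0.0
      vertex 7.8 18.5 0.0
      vertex 9.3 9.3 29.3
    endloop
  endfacet
  facet normal -0.5036 0.8166 0.2822
    outer loop
      vertex 7.8 18.5 0.0
      vertex 1.8 14.8 0.0
      vertex 9.3 9.3 29.3
    endloop
  endfacet
  facet normal -0.9325 0.2265 0.2812
    outer loop
      vertex 1.8 14.8 0.0
      vertex 0.1 7.8 0.0
      vertex 9.3 9.3 29.3
    endloop
  endfacet
  facet normal -0.8166 -0.5036 0.2822
    outer loop
      vertex 0.1 7.8 0.0
      vertex 3.8 1.8 0.0
      vertex 9.3 9.3 29.3
    endloop
  endfacet
  facet normal -0.2265 -0.9325 0.2812
    outer loop
      vertex 3.8 1.8 0.0
      vertex 10.8 0.1 0.0
      vertex 9.3 9.3 29.3
    endloop
  endfacet
  facet normal 0.5036 -0.8166 0.2822
    outer loop
      vertex 10.8 0.1 0.0
      vertex 16.8 3.8 0.0
      vertex 9.3 9.3 29.3
    endloop
  endfacet
  facet normal 0.9325 -0.2265 0.2812
    outer loop
      vertex 16.8 3.8 0.0
      vertex 18.5 10.8 0.0
      vertex 9.3 9.3 29.3
    endloop
  endfacet
endsolid part

The G0 Z moves step by Δz≈4.9 mm. The G1 loops shrink linearly with z, so the solid tapers from its base footprint up to z≈29.3. Closing with a flat bottom cap and the tapered top and triangulating gives 14 facets — a regular 8-sided pyramid, base circumscribed radius ≈ 9.3 mm, apex at z ≈ 29.3 mm.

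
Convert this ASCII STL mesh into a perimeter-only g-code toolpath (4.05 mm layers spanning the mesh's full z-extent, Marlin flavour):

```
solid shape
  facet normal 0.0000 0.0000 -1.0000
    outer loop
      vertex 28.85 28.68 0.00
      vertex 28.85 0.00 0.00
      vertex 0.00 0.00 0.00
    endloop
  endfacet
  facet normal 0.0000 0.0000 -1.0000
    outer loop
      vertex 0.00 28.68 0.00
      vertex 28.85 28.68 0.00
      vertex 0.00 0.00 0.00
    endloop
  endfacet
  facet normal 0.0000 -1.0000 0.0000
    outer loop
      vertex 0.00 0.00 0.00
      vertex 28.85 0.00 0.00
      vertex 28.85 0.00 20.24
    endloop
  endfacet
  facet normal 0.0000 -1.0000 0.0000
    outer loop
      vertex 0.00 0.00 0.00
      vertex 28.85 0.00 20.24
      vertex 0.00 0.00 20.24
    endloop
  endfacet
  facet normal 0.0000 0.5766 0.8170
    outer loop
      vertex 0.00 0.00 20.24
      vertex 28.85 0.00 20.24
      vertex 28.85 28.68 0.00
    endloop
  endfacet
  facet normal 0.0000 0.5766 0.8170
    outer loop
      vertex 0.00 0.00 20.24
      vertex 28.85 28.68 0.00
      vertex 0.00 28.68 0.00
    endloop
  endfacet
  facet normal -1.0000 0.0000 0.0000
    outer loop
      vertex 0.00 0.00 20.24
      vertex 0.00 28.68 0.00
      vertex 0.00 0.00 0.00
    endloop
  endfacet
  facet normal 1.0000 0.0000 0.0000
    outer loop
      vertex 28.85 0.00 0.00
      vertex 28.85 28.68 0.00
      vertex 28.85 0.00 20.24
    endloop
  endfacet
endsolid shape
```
; perimeter-only toolpath
G21 ; units = mm
G90 ; absolute positioning
G28 ; home
; layer 1
G0 Z4.05
G0 X0.00 Y0.00
G1 X28.85 Y0.00
G1 X28.85 Y22.94
G1 X0.00 Y22.94
G1 X0.00 Y0.00
; layer 2
G0 Z8.10
G0 X0.00 Y0.00
G1 X28.85 Y0.00
G1 X28.85 Y17.21
G1 X0.00 Y17.21
G1 X0.00 Y0.00
; layer 3
G0 Z12.14
G0 X0.00 Y0.00
G1 X28.85 Y0.00
G1 X28.85 Y11.47
G1 X0.00 Y11.47
G1 X0.00 Y0.00
; layer 4
G0 Z16.19
G0 X0.00 Y0.00
G1 X28.85 Y0.00
G1 X28.85 Y5.74
G1 X0.00 Y5.74
G1 X0.00 Y0.00
M2 ; end

The solid is a wedge (ramp): 28.9 × 28.7 mm base, rising to 20.2 mm along the y=0 edge and sloping linearly to z=0 at y=28.7. Slicing at Δz = 4.05 mm — 5 equal slices spanning the solid's height, so layer i sits at z = i·h/5 — gives 4 non-empty perimeters. Each is a 4-segment closed polygon; G0 lifts to the layer z and rapids to the start vertex, then G1 traces the edges. The cross-section shrinks linearly with z (the slice at the apex is degenerate and omitted).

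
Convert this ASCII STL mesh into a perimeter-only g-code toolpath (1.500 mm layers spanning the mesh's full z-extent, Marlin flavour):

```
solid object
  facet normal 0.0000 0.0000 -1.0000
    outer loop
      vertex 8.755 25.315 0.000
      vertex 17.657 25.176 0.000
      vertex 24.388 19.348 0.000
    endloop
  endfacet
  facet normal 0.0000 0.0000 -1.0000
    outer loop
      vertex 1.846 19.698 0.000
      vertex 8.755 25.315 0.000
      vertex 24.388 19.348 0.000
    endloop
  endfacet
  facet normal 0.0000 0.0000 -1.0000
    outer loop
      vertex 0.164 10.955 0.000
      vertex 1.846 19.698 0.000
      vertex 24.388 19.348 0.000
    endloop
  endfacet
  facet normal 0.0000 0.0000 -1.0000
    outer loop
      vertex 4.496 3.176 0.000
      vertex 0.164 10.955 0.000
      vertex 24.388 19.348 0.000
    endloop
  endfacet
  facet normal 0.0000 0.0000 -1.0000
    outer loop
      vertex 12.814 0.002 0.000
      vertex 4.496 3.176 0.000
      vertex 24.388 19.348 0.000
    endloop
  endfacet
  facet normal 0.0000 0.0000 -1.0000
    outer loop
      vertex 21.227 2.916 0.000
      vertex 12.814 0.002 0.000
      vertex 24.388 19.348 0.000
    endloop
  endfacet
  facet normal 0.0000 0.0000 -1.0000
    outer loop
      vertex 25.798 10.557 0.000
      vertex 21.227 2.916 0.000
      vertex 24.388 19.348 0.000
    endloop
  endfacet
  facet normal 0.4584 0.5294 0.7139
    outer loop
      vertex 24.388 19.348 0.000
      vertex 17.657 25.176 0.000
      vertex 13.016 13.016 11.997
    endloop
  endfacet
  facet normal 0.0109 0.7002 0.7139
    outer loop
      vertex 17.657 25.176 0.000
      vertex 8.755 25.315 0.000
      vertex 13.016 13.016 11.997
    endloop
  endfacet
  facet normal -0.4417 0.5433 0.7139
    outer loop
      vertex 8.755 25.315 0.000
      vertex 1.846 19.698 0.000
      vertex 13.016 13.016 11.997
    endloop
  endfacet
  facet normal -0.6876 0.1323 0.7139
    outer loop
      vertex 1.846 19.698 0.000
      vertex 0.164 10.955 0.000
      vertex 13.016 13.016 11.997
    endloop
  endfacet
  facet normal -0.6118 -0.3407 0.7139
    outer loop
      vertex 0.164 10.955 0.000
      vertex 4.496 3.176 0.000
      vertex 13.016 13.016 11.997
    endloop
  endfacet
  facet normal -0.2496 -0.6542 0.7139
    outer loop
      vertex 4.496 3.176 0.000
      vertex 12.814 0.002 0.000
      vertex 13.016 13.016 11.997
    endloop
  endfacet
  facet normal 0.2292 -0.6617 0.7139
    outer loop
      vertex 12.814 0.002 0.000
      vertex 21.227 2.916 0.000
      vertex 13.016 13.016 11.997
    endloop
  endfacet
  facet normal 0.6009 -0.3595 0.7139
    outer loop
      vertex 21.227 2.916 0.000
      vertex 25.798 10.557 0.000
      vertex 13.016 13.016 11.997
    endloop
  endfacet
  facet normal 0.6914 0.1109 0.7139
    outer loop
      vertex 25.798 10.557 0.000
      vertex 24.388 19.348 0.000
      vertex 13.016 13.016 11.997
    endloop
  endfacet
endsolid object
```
; perimeter-only toolpath
G21 ; units = mm
G90 ; absolute positioning
G28 ; home
; layer 1
G0 Z1.500
G0 X22.966 Y18.556
G1 X17.077 Y23.656
G1 X9.288 Y23.778
G1 X3.242 Y18.863
G1 X1.770 Y11.213
G1 X5.561 Y4.406
G1 X12.839 Y1.629
G1 X20.201 Y4.178
G1 X24.200 Y10.864
G1 X22.966 Y18.556
; layer 2
G0 Z2.999
G0 X21.545 Y17.765
G1 X16.497 Y22.136
G1 X9.820 Y22.240
G1 X4.639 Y18.027
G1 X3.377 Y11.470
G1 X6.626 Y5.636
G1 X12.864 Y3.256
G1 X19.174 Y5.441
G1 X22.602 Y11.172
G1 X21.545 Y17.765
; layer 3
G0 Z4.499
G0 X20.123 Y16.974
G1 X15.917 Y20.616
G1 X10.353 Y20.703
G1 X6.035 Y17.192
G1 X4.984 Y11.728
G1 X7.691 Y6.866
G1 X12.890 Y4.882
G1 X18.148 Y6.704
G1 X21.005 Y11.479
G1 X20.123 Y16.974
; layer 4
G0 Z5.998
G0 X18.702 Y16.182
G1 X15.337 Y19.096
G1 X10.886 Y19.166
G1 X7.431 Y16.357
G1 X6.590 Y11.986
G1 X8.756 Y8.096
G1 X12.915 Y6.509
G1 X17.122 Y7.966
G1 X19.407 Y11.787
G1 X18.702 Y16.182
; layer 5
G0 Z7.498
G0 X17.280 Y15.390
G1 X14.756 Y17.576
G1 X11.418 Y17.628
G1 X8.827 Y15.522
G1 X8.197 Y12.243
G1 X9.821 Y9.326
G1 X12.940 Y8.136
G1 X16.095 Y9.229
G1 X17.809 Y12.094
G1 X17.280 Y15.390
; layer 6
G0 Z8.998
G0 X15.859 Y14.599
G1 X14.176 Y16.056
G1 X11.951 Y16.091
G1 X10.224 Y14.687
G1 X9.803 Y12.501
G1 X10.886 Y10.556
G1 X12.966 Y9.763
G1 X15.069 Y10.491
G1 X16.212 Y12.401
G1 X15.859 Y14.599
; layer 7
G0 Z10.497
G0 X14.438 Y13.807
G1 X13.596 Y14.536
G1 X12.483 Y14.553
G1 X11.620 Y13.851
G1 X11.409 Y12.758
G1 X11.951 Y11.786
G1 X12.991 Y11.389
G1 X14.042 Y11.753
G1 X14.614 Y12.709
G1 X14.438 Y13.807
M2 ; end

The solid is a regular 9-sided pyramid, base circumscribed radius ≈ 13 mm, apex at z ≈ 12 mm. Slicing at Δz = 1.500 mm — 8 equal slices spanning the solid's height, so layer i sits at z = i·h/8 — gives 7 non-empty perimeters. Each is a 9-segment closed polygon; G0 lifts to the layer z and rapids to the start vertex, then G1 traces the edges. The cross-section shrinks linearly with z (the slice at the apex is degenerate and omitted).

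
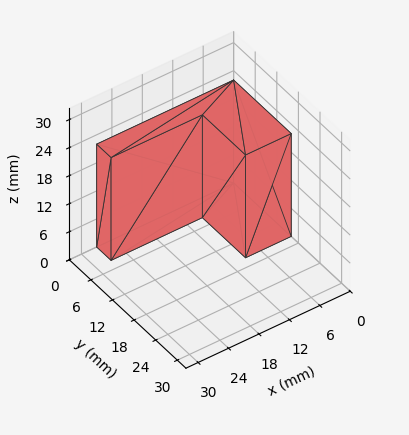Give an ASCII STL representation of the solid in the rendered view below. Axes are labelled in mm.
Reading the render: the shape is an L-shaped prism: outer 27 × 16 mm, arm thicknesses ≈ 4 mm (horizontal) and 9 mm (vertical), extruded 22 mm in z (dimensions read to the nearest mm from the axis ticks). For the STL, each face is triangulated and given an outward normal.

solid part
  facet normal 0.0000 0.0000 -1.0000
    outer loop
      vertex 27.0 4.0 0.0
      vertex 27.0 0.0 0.0
      vertex 0.0 0.0 0.0
    endloop
  endfacet
  facet normal 0.0000 0.0000 -1.0000
    outer loop
      vertex 9.0 4.0 0.0
      vertex 27.0 4.0 0.0
      vertex 0.0 0.0 0.0
    endloop
  endfacet
  facet normal 0.0000 0.0000 -1.0000
    outer loop
      vertex 9.0 16.0 0.0
      vertex 9.0 4.0 0.0
      vertex 0.0 0.0 0.0
    endloop
  endfacet
  facet normal 0.0000 0.0000 -1.0000
    outer loop
      vertex 0.0 16.0 0.0
      vertex 9.0 16.0 0.0
      vertex 0.0 0.0 0.0
    endloop
  endfacet
  facet normal 0.0000 0.0000 1.0000
    outer loop
      vertex 0.0 0.0 22.0
      vertex 27.0 0.0 22.0
      vertex 27.0 4.0 22.0
    endloop
  endfacet
  facet normal 0.0000 0.0000 1.0000
    outer loop
      vertex 0.0 0.0 22.0
      vertex 27.0 4.0 22.0
      vertex 9.0 4.0 22.0
    endloop
  endfacet
  facet normal 0.0000 0.0000 1.0000
    outer loop
      vertex 0.0 0.0 22.0
      vertex 9.0 4.0 22.0
      vertex 9.0 16.0 22.0
    endloop
  endfacet
  facet normal 0.0000 0.0000 1.0000
    outer loop
      vertex 0.0 0.0 22.0
      vertex 9.0 16.0 22.0
      vertex 0.0 16.0 22.0
    endloop
  endfacet
  facet normal 0.0000 -1.0000 0.0000
    outer loop
      vertex 0.0 0.0 0.0
      vertex 27.0 0.0 0.0
      vertex 27.0 0.0 22.0
    endloop
  endfacet
  facet normal 0.0000 -1.0000 0.0000
    outer loop
      vertex 0.0 0.0 0.0
      vertex 27.0 0.0 22.0
      vertex 0.0 0.0 22.0
    endloop
  endfacet
  facet normal 1.0000 0.0000 0.0000
    outer loop
      vertex 27.0 0.0 0.0
      vertex 27.0 4.0 0.0
      vertex 27.0 4.0 22.0
    endloop
  endfacet
  facet normal 1.0000 0.0000 0.0000
    outer loop
      vertex 27.0 0.0 0.0
      vertex 27.0 4.0 22.0
      vertex 27.0 0.0 22.0
    endloop
  endfacet
  facet normal 0.0000 1.0000 0.0000
    outer loop
      vertex 27.0 4.0 0.0
      vertex 9.0 4.0 0.0
      vertex 9.0 4.0 22.0
    endloop
  endfacet
  facet normal 0.0000 1.0000 0.0000
    outer loop
      vertex 27.0 4.0 0.0
      vertex 9.0 4.0 22.0
      vertex 27.0 4.0 22.0
    endloop
  endfacet
  facet normal 1.0000 0.0000 0.0000
    outer loop
      vertex 9.0 4.0 0.0
      vertex 9.0 16.0 0.0
      vertex 9.0 16.0 22.0
    endloop
  endfacet
  facet normal 1.0000 0.0000 0.0000
    outer loop
      vertex 9.0 4.0 0.0
      vertex 9.0 16.0 22.0
      vertex 9.0 4.0 22.0
    endloop
  endfacet
  facet normal 0.0000 1.0000 0.0000
    outer loop
      vertex 9.0 16.0 0.0
      vertex 0.0 16.0 0.0
      vertex 0.0 16.0 22.0
    endloop
  endfacet
  facet normal 0.0000 1.0000 0.0000
    outer loop
      vertex 9.0 16.0 0.0
      vertex 0.0 16.0 22.0
      vertex 9.0 16.0 22.0
    endloop
  endfacet
  facet normal -1.0000 0.0000 0.0000
    outer loop
      vertex 0.0 16.0 0.0
      vertex 0.0 0.0 0.0
      vertex 0.0 0.0 22.0
    endloop
  endfacet
  facet normal -1.0000 0.0000 0.0000
    outer loop
      vertex 0.0 16.0 0.0
      vertex 0.0 0.0 22.0
      vertex 0.0 16.0 22.0
    endloop
  endfacet
endsolid part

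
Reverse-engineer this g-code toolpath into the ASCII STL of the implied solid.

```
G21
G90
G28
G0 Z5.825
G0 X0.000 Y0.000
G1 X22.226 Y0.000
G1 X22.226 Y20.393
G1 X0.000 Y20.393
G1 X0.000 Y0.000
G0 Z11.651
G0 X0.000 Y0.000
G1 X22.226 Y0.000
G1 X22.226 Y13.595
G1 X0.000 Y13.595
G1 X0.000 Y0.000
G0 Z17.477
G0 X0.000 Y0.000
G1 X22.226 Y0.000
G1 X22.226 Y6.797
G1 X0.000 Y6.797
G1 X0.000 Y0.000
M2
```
solid part
  facet normal 0.0000 0.0000 -1.0000
    outer loop
      vertex 22.226 27.190 0.000
      vertex 22.226 0.000 0.000
      vertex 0.000 0.000 0.000
    endloop
  endfacet
  facet normal 0.0000 0.0000 -1.0000
    outer loop
      vertex 0.000 27.190 0.000
      vertex 22.226 27.190 0.000
      vertex 0.000 0.000 0.000
    endloop
  endfacet
  facet normal 0.0000 -1.0000 0.0000
    outer loop
      vertex 0.000 0.000 0.000
      vertex 22.226 0.000 0.000
      vertex 22.226 0.000 23.302
    endloop
  endfacet
  facet normal 0.0000 -1.0000 0.0000
    outer loop
      vertex 0.000 0.000 0.000
      vertex 22.226 0.000 23.302
      vertex 0.000 0.000 23.302
    endloop
  endfacet
  facet normal 0.0000 0.6507 0.7593
    outer loop
      vertex 0.000 0.000 23.302
      vertex 22.226 0.000 23.302
      vertex 22.226 27.190 0.000
    endloop
  endfacet
  facet normal 0.0000 0.6507 0.7593
    outer loop
      vertex 0.000 0.000 23.302
      vertex 22.226 27.190 0.000
      vertex 0.000 27.190 0.000
    endloop
  endfacet
  facet normal -1.0000 0.0000 0.0000
    outer loop
      vertex 0.000 0.000 23.302
      vertex 0.000 27.190 0.000
      vertex 0.000 0.000 0.000
    endloop
  endfacet
  facet normal 1.0000 0.0000 0.0000
    outer loop
      vertex 22.226 0.000 0.000
      vertex 22.226 27.190 0.000
      vertex 22.226 0.000 23.302
    endloop
  endfacet
endsolid part

The G0 Z moves step by Δz≈5.825 mm. The G1 loops shrink linearly with z, so the solid tapers from its base footprint up to z≈23.3. Closing with a flat bottom cap and the tapered top and triangulating gives 8 facets — a wedge (ramp): 22.2 × 27.2 mm base, rising to 23.3 mm along the y=0 edge and sloping linearly to z=0 at y=27.2.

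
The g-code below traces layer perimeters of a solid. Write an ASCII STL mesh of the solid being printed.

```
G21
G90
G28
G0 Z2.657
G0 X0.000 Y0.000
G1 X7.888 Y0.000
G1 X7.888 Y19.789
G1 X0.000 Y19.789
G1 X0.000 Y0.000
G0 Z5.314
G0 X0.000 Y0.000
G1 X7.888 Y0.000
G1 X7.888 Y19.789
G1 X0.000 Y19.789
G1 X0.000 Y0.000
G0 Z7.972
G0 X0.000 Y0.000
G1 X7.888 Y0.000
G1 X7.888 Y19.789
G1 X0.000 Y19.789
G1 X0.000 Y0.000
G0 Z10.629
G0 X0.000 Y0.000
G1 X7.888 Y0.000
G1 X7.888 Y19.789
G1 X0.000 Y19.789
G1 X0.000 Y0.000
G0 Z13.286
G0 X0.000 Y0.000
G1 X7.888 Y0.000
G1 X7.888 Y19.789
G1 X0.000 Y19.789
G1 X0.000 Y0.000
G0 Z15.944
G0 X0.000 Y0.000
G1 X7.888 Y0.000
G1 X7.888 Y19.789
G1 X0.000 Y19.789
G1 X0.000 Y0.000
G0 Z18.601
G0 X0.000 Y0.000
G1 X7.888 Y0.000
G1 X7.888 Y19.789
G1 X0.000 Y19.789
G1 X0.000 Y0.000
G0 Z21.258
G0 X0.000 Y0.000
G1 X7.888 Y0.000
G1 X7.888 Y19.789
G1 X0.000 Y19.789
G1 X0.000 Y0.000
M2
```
solid part
  facet normal 0.0000 0.0000 -1.0000
    outer loop
      vertex 7.888 19.789 0.000
      vertex 7.888 0.000 0.000
      vertex 0.000 0.000 0.000
    endloop
  endfacet
  facet normal 0.0000 0.0000 -1.0000
    outer loop
      vertex 0.000 19.789 0.000
      vertex 7.888 19.789 0.000
      vertex 0.000 0.000 0.000
    endloop
  endfacet
  facet normal 0.0000 0.0000 1.0000
    outer loop
      vertex 0.000 0.000 21.258
      vertex 7.888 0.000 21.258
      vertex 7.888 19.789 21.258
    endloop
  endfacet
  facet normal 0.0000 0.0000 1.0000
    outer loop
      vertex 0.000 0.000 21.258
      vertex 7.888 19.789 21.258
      vertex 0.000 19.789 21.258
    endloop
  endfacet
  facet normal 0.0000 -1.0000 0.0000
    outer loop
      vertex 0.000 0.000 0.000
      vertex 7.888 0.000 0.000
      vertex 7.888 0.000 21.258
    endloop
  endfacet
  facet normal 0.0000 -1.0000 0.0000
    outer loop
      vertex 0.000 0.000 0.000
      vertex 7.888 0.000 21.258
      vertex 0.000 0.000 21.258
    endloop
  endfacet
  facet normal 0.0000 1.0000 0.0000
    outer loop
      vertex 7.888 19.789 21.258
      vertex 7.888 19.789 0.000
      vertex 0.000 19.789 0.000
    endloop
  endfacet
  facet normal 0.0000 1.0000 0.0000
    outer loop
      vertex 0.000 19.789 21.258
      vertex 7.888 19.789 21.258
      vertex 0.000 19.789 0.000
    endloop
  endfacet
  facet normal -1.0000 0.0000 0.0000
    outer loop
      vertex 0.000 19.789 21.258
      vertex 0.000 19.789 0.000
      vertex 0.000 0.000 0.000
    endloop
  endfacet
  facet normal -1.0000 0.0000 0.0000
    outer loop
      vertex 0.000 0.000 21.258
      vertex 0.000 19.789 21.258
      vertex 0.000 0.000 0.000
    endloop
  endfacet
  facet normal 1.0000 0.0000 0.0000
    outer loop
      vertex 7.888 0.000 0.000
      vertex 7.888 19.789 0.000
      vertex 7.888 19.789 21.258
    endloop
  endfacet
  facet normal 1.0000 0.0000 0.0000
    outer loop
      vertex 7.888 0.000 0.000
      vertex 7.888 19.789 21.258
      vertex 7.888 0.000 21.258
    endloop
  endfacet
endsolid part

The G0 Z moves step by Δz≈2.657 mm. Every layer's G1 loop is the same polygon, so the solid is a straight extrusion of it from z=0 to z≈21.3. Closing with flat bottom and top caps and triangulating gives 12 facets — a rectangular box, roughly 7.89 × 19.8 mm footprint and 21.3 mm tall.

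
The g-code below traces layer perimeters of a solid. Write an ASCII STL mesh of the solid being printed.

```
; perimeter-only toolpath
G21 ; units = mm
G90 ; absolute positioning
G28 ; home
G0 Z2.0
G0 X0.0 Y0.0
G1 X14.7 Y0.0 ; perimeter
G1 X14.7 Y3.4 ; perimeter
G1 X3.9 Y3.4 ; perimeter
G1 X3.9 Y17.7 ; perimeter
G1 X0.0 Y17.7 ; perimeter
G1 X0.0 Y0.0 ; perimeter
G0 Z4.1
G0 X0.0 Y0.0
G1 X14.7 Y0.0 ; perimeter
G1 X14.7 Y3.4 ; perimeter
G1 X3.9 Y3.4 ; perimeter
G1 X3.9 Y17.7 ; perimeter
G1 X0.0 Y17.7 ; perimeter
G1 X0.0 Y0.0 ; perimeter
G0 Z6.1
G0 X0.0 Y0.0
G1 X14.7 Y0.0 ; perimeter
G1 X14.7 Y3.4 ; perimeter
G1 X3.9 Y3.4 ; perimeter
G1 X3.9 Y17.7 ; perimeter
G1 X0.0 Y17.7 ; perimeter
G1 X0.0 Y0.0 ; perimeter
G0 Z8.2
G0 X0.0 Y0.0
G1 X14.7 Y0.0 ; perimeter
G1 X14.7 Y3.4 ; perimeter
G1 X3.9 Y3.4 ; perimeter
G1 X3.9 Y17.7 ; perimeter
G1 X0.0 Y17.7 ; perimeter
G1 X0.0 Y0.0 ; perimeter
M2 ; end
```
solid part
  facet normal 0.0000 0.0000 -1.0000
    outer loop
      vertex 14.7 3.4 0.0
      vertex 14.7 0.0 0.0
      vertex 0.0 0.0 0.0
    endloop
  endfacet
  facet normal 0.0000 0.0000 -1.0000
    outer loop
      vertex 3.9 3.4 0.0
      vertex 14.7 3.4 0.0
      vertex 0.0 0.0 0.0
    endloop
  endfacet
  facet normal 0.0000 0.0000 -1.0000
    outer loop
      vertex 3.9 17.7 0.0
      vertex 3.9 3.4 0.0
      vertex 0.0 0.0 0.0
    endloop
  endfacet
  facet normal 0.0000 0.0000 -1.0000
    outer loop
      vertex 0.0 17.7 0.0
      vertex 3.9 17.7 0.0
      vertex 0.0 0.0 0.0
    endloop
  endfacet
  facet normal 0.0000 0.0000 1.0000
    outer loop
      vertex 0.0 0.0 8.2
      vertex 14.7 0.0 8.2
      vertex 14.7 3.4 8.2
    endloop
  endfacet
  facet normal 0.0000 0.0000 1.0000
    outer loop
      vertex 0.0 0.0 8.2
      vertex 14.7 3.4 8.2
      vertex 3.9 3.4 8.2
    endloop
  endfacet
  facet normal 0.0000 0.0000 1.0000
    outer loop
      vertex 0.0 0.0 8.2
      vertex 3.9 3.4 8.2
      vertex 3.9 17.7 8.2
    endloop
  endfacet
  facet normal 0.0000 0.0000 1.0000
    outer loop
      vertex 0.0 0.0 8.2
      vertex 3.9 17.7 8.2
      vertex 0.0 17.7 8.2
    endloop
  endfacet
  facet normal 0.0000 -1.0000 0.0000
    outer loop
      vertex 0.0 0.0 0.0
      vertex 14.7 0.0 0.0
      vertex 14.7 0.0 8.2
    endloop
  endfacet
  facet normal 0.0000 -1.0000 0.0000
    outer loop
      vertex 0.0 0.0 0.0
      vertex 14.7 0.0 8.2
      vertex 0.0 0.0 8.2
    endloop
  endfacet
  facet normal 1.0000 0.0000 0.0000
    outer loop
      vertex 14.7 0.0 0.0
      vertex 14.7 3.4 0.0
      vertex 14.7 3.4 8.2
    endloop
  endfacet
  facet normal 1.0000 0.0000 0.0000
    outer loop
      vertex 14.7 0.0 0.0
      vertex 14.7 3.4 8.2
      vertex 14.7 0.0 8.2
    endloop
  endfacet
  facet normal 0.0000 1.0000 0.0000
    outer loop
      vertex 14.7 3.4 0.0
      vertex 3.9 3.4 0.0
      vertex 3.9 3.4 8.2
    endloop
  endfacet
  facet normal 0.0000 1.0000 0.0000
    outer loop
      vertex 14.7 3.4 0.0
      vertex 3.9 3.4 8.2
      vertex 14.7 3.4 8.2
    endloop
  endfacet
  facet normal 1.0000 0.0000 0.0000
    outer loop
      vertex 3.9 3.4 0.0
      vertex 3.9 17.7 0.0
      vertex 3.9 17.7 8.2
    endloop
  endfacet
  facet normal 1.0000 0.0000 0.0000
    outer loop
      vertex 3.9 3.4 0.0
      vertex 3.9 17.7 8.2
      vertex 3.9 3.4 8.2
    endloop
  endfacet
  facet normal 0.0000 1.0000 0.0000
    outer loop
      vertex 3.9 17.7 0.0
      vertex 0.0 17.7 0.0
      vertex 0.0 17.7 8.2
    endloop
  endfacet
  facet normal 0.0000 1.0000 0.0000
    outer loop
      vertex 3.9 17.7 0.0
      vertex 0.0 17.7 8.2
      vertex 3.9 17.7 8.2
    endloop
  endfacet
  facet normal -1.0000 0.0000 0.0000
    outer loop
      vertex 0.0 17.7 0.0
      vertex 0.0 0.0 0.0
      vertex 0.0 0.0 8.2
    endloop
  endfacet
  facet normal -1.0000 0.0000 0.0000
    outer loop
      vertex 0.0 17.7 0.0
      vertex 0.0 0.0 8.2
      vertex 0.0 17.7 8.2
    endloop
  endfacet
endsolid part

The G0 Z moves step by Δz≈2.0 mm. Every layer's G1 loop is the same polygon, so the solid is a straight extrusion of it from z=0 to z≈8.2. Closing with flat bottom and top caps and triangulating gives 20 facets — an L-shaped prism: outer 14.7 × 17.7 mm, arm thicknesses ≈ 3.4 mm (horizontal) and 3.9 mm (vertical), extruded 8.2 mm in z.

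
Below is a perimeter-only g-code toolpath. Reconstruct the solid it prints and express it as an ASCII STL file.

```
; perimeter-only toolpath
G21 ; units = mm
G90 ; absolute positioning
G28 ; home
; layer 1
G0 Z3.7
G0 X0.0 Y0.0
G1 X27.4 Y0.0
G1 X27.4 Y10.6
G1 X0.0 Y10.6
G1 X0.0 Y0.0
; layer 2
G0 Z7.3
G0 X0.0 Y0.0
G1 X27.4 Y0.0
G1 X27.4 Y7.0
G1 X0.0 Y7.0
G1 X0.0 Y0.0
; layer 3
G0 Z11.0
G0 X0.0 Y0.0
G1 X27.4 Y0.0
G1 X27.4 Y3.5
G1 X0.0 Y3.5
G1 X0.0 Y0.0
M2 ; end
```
solid part
  facet normal 0.0000 0.0000 -1.0000
    outer loop
      vertex 27.4 14.1 0.0
      vertex 27.4 0.0 0.0
      vertex 0.0 0.0 0.0
    endloop
  endfacet
  facet normal 0.0000 0.0000 -1.0000
    outer loop
      vertex 0.0 14.1 0.0
      vertex 27.4 14.1 0.0
      vertex 0.0 0.0 0.0
    endloop
  endfacet
  facet normal 0.0000 -1.0000 0.0000
    outer loop
      vertex 0.0 0.0 0.0
      vertex 27.4 0.0 0.0
      vertex 27.4 0.0 14.7
    endloop
  endfacet
  facet normal 0.0000 -1.0000 0.0000
    outer loop
      vertex 0.0 0.0 0.0
      vertex 27.4 0.0 14.7
      vertex 0.0 0.0 14.7
    endloop
  endfacet
  facet normal 0.0000 0.7217 0.6922
    outer loop
      vertex 0.0 0.0 14.7
      vertex 27.4 0.0 14.7
      vertex 27.4 14.1 0.0
    endloop
  endfacet
  facet normal 0.0000 0.7217 0.6922
    outer loop
      vertex 0.0 0.0 14.7
      vertex 27.4 14.1 0.0
      vertex 0.0 14.1 0.0
    endloop
  endfacet
  facet normal -1.0000 0.0000 0.0000
    outer loop
      vertex 0.0 0.0 14.7
      vertex 0.0 14.1 0.0
      vertex 0.0 0.0 0.0
    endloop
  endfacet
  facet normal 1.0000 0.0000 0.0000
    outer loop
      vertex 27.4 0.0 0.0
      vertex 27.4 14.1 0.0
      vertex 27.4 0.0 14.7
    endloop
  endfacet
endsolid part

The G0 Z moves step by Δz≈3.7 mm. The G1 loops shrink linearly with z, so the solid tapers from its base footprint up to z≈14.7. Closing with a flat bottom cap and the tapered top and triangulating gives 8 facets — a wedge (ramp): 27.4 × 14.1 mm base, rising to 14.7 mm along the y=0 edge and sloping linearly to z=0 at y=14.1.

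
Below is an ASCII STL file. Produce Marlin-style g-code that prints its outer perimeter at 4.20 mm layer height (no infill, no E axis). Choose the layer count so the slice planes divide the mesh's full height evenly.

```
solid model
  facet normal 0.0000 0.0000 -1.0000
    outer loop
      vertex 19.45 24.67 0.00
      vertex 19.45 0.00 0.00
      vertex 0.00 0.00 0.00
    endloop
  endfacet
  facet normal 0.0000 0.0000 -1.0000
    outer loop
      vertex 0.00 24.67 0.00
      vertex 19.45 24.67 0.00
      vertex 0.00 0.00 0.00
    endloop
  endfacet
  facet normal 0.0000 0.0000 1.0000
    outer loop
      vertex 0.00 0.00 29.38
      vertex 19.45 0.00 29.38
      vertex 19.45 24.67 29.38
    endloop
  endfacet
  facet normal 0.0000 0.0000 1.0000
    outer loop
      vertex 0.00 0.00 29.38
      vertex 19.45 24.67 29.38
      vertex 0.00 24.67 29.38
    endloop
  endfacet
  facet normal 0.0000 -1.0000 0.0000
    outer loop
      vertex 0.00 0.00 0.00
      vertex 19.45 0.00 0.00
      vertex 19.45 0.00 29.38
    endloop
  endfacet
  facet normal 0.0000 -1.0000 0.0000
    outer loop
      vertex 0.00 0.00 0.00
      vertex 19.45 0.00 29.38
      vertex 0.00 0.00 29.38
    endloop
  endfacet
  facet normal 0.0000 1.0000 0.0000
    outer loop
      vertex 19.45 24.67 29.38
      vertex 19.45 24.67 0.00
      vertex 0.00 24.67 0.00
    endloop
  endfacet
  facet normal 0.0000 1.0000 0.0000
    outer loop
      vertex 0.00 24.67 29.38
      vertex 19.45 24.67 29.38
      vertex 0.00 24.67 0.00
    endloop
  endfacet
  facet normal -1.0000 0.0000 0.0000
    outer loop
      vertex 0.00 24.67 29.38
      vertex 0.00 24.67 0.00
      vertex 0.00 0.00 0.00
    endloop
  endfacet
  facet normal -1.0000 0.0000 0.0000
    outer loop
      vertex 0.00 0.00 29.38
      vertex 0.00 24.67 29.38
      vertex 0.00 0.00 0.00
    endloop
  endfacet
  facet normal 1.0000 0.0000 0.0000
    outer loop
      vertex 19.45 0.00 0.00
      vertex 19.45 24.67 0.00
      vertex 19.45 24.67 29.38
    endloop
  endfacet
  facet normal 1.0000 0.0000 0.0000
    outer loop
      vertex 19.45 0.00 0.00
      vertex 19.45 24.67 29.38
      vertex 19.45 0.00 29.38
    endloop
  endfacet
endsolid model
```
; perimeter-only toolpath
G21 ; units = mm
G90 ; absolute positioning
G28 ; home
; layer 1
G0 Z4.20
G0 X0.00 Y0.00
G1 X19.45 Y0.00
G1 X19.45 Y24.67
G1 X0.00 Y24.67
G1 X0.00 Y0.00
; layer 2
G0 Z8.39
G0 X0.00 Y0.00
G1 X19.45 Y0.00
G1 X19.45 Y24.67
G1 X0.00 Y24.67
G1 X0.00 Y0.00
; layer 3
G0 Z12.59
G0 X0.00 Y0.00
G1 X19.45 Y0.00
G1 X19.45 Y24.67
G1 X0.00 Y24.67
G1 X0.00 Y0.00
; layer 4
G0 Z16.79
G0 X0.00 Y0.00
G1 X19.45 Y0.00
G1 X19.45 Y24.67
G1 X0.00 Y24.67
G1 X0.00 Y0.00
; layer 5
G0 Z20.99
G0 X0.00 Y0.00
G1 X19.45 Y0.00
G1 X19.45 Y24.67
G1 X0.00 Y24.67
G1 X0.00 Y0.00
; layer 6
G0 Z25.18
G0 X0.00 Y0.00
G1 X19.45 Y0.00
G1 X19.45 Y24.67
G1 X0.00 Y24.67
G1 X0.00 Y0.00
; layer 7
G0 Z29.38
G0 X0.00 Y0.00
G1 X19.45 Y0.00
G1 X19.45 Y24.67
G1 X0.00 Y24.67
G1 X0.00 Y0.00
M2 ; end

The solid is a rectangular box, roughly 19.4 × 24.7 mm footprint and 29.4 mm tall. Slicing at Δz = 4.20 mm — 7 equal slices spanning the solid's height, so layer i sits at z = i·h/7 — gives 7 non-empty perimeters. Each is a 4-segment closed polygon; G0 lifts to the layer z and rapids to the start vertex, then G1 traces the edges.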